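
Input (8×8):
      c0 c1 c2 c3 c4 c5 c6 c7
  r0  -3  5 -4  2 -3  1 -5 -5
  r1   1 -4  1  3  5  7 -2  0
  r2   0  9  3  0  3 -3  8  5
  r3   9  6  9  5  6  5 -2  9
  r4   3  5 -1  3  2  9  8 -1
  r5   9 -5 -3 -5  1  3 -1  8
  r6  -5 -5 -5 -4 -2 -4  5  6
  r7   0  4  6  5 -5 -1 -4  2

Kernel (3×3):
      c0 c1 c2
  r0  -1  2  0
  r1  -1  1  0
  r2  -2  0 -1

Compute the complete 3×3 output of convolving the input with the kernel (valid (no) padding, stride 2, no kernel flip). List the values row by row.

5 1 -7
10 -7 -22
8 17 17

Output[0,0]: The receptive field on the input at this output position is [-3 5 -4 / 1 -4 1 / 0 9 3]. Elementwise product with the kernel and sum: -3·-1 + 5·2 + 1·-1 + -4·1 + 0·-2 + 3·-1.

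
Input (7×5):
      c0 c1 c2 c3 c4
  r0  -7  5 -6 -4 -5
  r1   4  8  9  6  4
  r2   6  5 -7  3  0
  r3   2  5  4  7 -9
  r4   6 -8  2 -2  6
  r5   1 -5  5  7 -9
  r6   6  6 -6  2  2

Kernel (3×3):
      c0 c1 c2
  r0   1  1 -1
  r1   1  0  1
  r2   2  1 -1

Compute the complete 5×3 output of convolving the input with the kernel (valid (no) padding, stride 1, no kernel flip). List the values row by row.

41 17 -3
7 26 28
26 -5 -13
3 -20 54
26 2 -22

Output[0,0]: The receptive field on the input at this output position is [-7 5 -6 / 4 8 9 / 6 5 -7]. Elementwise product with the kernel and sum: -7·1 + 5·1 + -6·-1 + 4·1 + 9·1 + 6·2 + 5·1 + -7·-1.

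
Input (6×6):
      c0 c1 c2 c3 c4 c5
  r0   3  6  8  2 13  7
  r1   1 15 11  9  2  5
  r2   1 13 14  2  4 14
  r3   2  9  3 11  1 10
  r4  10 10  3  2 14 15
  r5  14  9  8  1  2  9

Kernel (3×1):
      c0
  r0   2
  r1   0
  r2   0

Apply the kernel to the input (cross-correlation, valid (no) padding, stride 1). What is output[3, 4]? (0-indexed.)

2

The receptive field on the input at this output position is [1 / 14 / 2]. Elementwise product with the kernel and sum: 1·2.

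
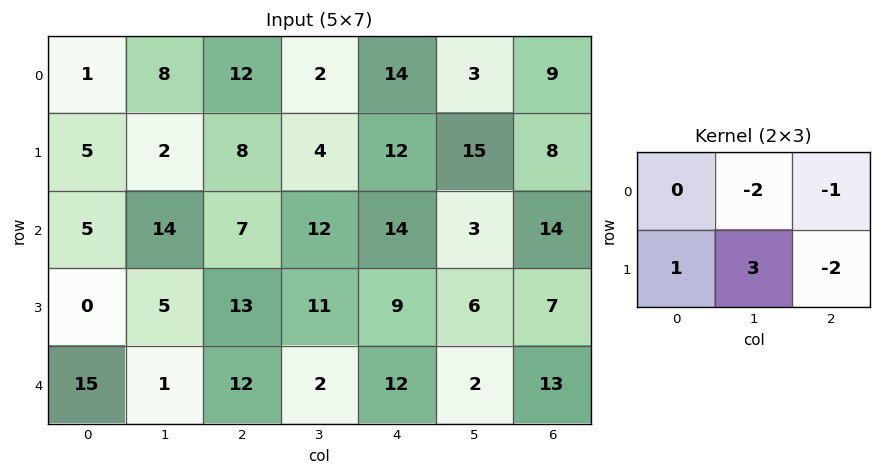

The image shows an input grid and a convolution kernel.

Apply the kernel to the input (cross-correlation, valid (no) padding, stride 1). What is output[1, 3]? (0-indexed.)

The receptive field on the input at this output position is [4 12 15 / 12 14 3]. Elementwise product with the kernel and sum: 12·-2 + 15·-1 + 12·1 + 14·3 + 3·-2.

9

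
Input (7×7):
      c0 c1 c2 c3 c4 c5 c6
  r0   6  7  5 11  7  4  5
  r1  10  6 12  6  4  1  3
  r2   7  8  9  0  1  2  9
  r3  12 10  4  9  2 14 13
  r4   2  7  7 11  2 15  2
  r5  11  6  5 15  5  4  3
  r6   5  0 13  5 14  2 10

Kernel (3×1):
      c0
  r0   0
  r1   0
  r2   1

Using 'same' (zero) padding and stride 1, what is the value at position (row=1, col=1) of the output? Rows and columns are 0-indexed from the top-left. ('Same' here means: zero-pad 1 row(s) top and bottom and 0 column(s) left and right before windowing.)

8

The receptive field on the zero-padded input at this output position is [7 / 6 / 8]. Elementwise product with the kernel and sum: 8·1.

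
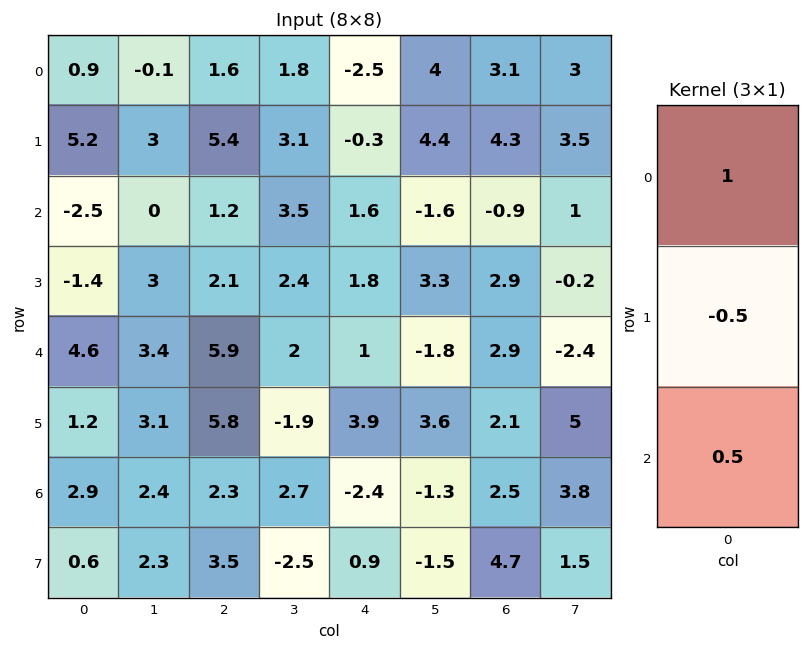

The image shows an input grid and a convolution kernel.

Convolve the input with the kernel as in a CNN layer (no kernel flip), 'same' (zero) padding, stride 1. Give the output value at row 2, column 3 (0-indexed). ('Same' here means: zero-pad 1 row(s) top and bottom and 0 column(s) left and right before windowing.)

2.55

The receptive field on the zero-padded input at this output position is [3.1 / 3.5 / 2.4]. Elementwise product with the kernel and sum: 3.1·1 + 3.5·-0.5 + 2.4·0.5.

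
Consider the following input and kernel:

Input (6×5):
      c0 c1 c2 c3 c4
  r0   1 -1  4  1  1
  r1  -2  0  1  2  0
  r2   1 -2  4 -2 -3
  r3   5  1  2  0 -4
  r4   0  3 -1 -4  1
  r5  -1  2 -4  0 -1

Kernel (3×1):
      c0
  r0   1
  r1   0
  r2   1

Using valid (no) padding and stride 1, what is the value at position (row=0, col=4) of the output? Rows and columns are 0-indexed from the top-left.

-2

The receptive field on the input at this output position is [1 / 0 / -3]. Elementwise product with the kernel and sum: 1·1 + -3·1.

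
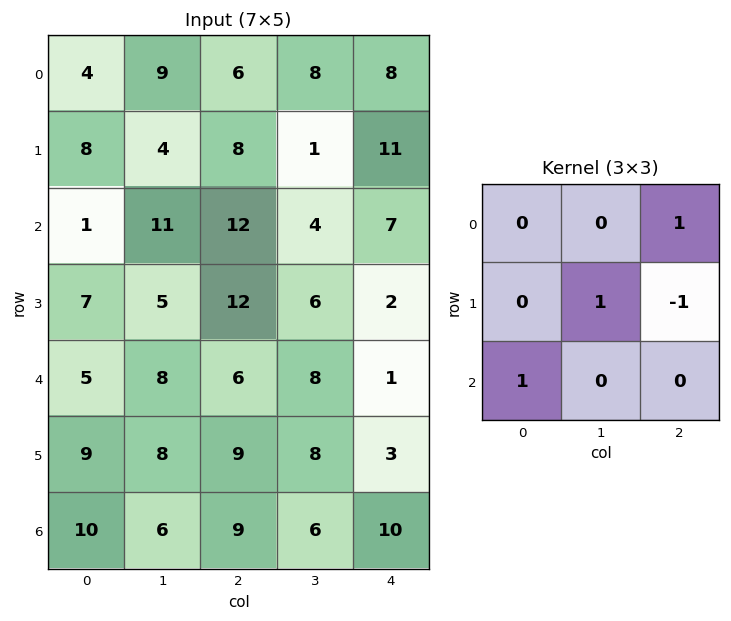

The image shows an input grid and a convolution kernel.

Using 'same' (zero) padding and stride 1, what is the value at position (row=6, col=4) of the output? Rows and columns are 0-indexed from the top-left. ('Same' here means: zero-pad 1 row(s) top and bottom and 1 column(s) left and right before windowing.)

The receptive field on the zero-padded input at this output position is [8 3 0 / 6 10 0 / 0 0 0]. Elementwise product with the kernel and sum: 0·1 + 10·1 + 0·-1 + 0·1.

10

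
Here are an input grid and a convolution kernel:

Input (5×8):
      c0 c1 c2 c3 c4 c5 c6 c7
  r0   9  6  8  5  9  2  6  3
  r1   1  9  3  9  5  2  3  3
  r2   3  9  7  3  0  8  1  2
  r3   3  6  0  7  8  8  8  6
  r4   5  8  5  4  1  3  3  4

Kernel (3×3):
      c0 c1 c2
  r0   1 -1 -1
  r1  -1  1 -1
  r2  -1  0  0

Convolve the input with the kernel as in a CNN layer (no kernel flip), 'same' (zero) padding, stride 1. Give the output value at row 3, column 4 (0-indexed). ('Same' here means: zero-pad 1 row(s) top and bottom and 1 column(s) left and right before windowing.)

-16

The receptive field on the zero-padded input at this output position is [3 0 8 / 7 8 8 / 4 1 3]. Elementwise product with the kernel and sum: 3·1 + 0·-1 + 8·-1 + 7·-1 + 8·1 + 8·-1 + 4·-1.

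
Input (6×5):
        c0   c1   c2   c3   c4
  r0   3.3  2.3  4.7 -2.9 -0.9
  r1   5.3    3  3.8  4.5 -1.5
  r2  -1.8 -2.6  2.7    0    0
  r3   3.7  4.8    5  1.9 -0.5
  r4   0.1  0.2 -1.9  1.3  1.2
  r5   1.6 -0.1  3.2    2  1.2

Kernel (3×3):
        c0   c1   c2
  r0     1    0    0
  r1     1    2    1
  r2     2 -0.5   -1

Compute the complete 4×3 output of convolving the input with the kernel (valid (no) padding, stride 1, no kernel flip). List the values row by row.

Output[0,0]: The receptive field on the input at this output position is [3.3 2.3 4.7 / 5.3 3 3.8 / -1.8 -2.6 2.7]. Elementwise product with the kernel and sum: 3.3·1 + 5.3·1 + 3·2 + 3.8·1 + -1.8·2 + -2.6·-0.5 + 2.7·-1.

13.4 10.85 21.4
1 11 16.05
18.5 14.15 5.35
2.35 -1.3 11.1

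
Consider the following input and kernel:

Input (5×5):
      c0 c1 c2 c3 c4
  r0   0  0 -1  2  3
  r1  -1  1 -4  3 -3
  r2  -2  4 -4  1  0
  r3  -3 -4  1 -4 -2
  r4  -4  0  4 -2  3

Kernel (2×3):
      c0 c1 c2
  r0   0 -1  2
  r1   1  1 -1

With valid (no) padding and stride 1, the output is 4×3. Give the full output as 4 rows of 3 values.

Output[0,0]: The receptive field on the input at this output position is [0 0 -1 / -1 1 -4]. Elementwise product with the kernel and sum: 0·-1 + -1·2 + -1·1 + 1·1 + -4·-1.
Output[0,1]: The receptive field on the input at this output position is [0 -1 2 / 1 -4 3]. Elementwise product with the kernel and sum: -1·-1 + 2·2 + 1·1 + -4·1 + 3·-1.

2 -1 6
-3 9 -12
-20 7 -2
-2 -3 -1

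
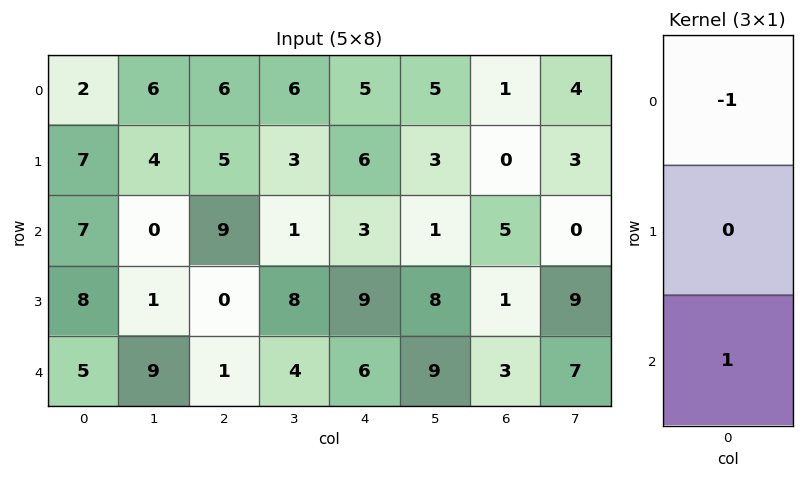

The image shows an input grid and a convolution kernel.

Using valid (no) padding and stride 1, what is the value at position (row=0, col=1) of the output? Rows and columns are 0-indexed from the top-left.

-6

The receptive field on the input at this output position is [6 / 4 / 0]. Elementwise product with the kernel and sum: 6·-1 + 0·1.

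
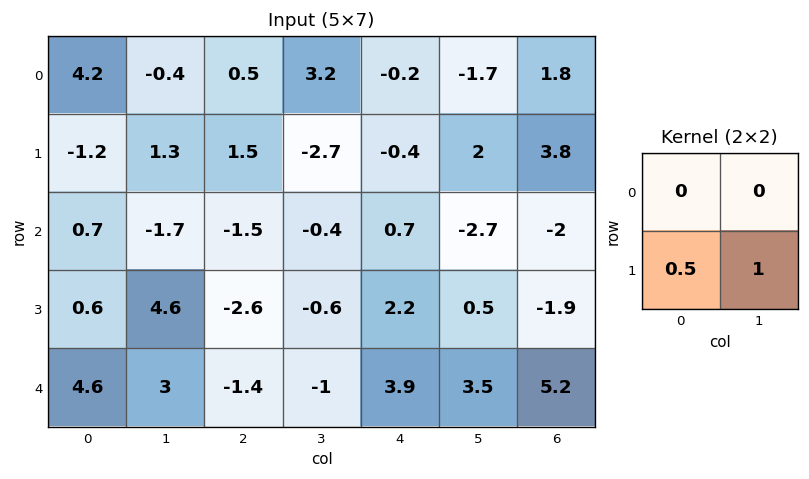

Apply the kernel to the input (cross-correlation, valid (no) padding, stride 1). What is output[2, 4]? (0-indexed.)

The receptive field on the input at this output position is [0.7 -2.7 / 2.2 0.5]. Elementwise product with the kernel and sum: 2.2·0.5 + 0.5·1.

1.6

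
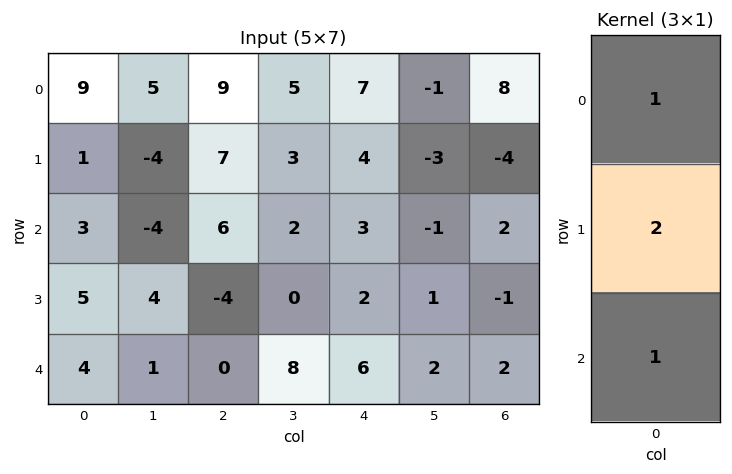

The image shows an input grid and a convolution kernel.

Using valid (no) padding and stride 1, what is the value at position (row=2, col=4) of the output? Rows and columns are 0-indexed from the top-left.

13

The receptive field on the input at this output position is [3 / 2 / 6]. Elementwise product with the kernel and sum: 3·1 + 2·2 + 6·1.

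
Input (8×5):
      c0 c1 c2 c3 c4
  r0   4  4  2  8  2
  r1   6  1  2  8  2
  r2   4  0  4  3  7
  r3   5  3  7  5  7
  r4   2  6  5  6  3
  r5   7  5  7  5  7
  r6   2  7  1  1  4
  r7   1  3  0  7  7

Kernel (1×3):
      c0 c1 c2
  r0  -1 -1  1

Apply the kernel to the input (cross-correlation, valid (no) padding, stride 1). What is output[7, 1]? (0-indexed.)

The receptive field on the input at this output position is [3 0 7]. Elementwise product with the kernel and sum: 3·-1 + 0·-1 + 7·1.

4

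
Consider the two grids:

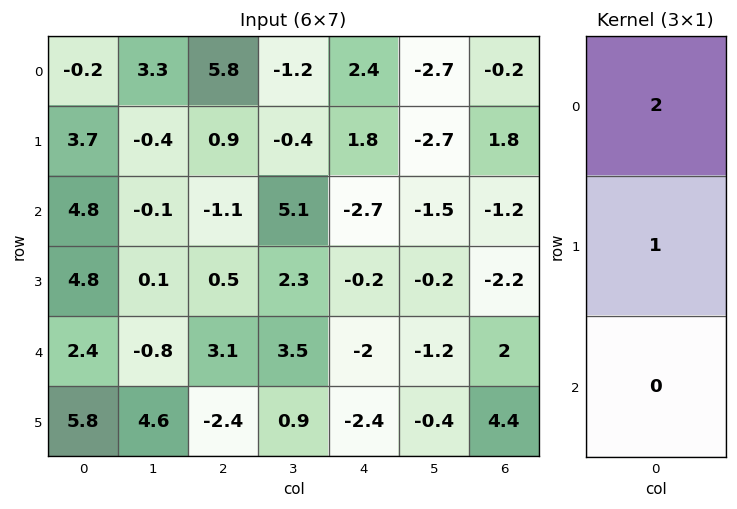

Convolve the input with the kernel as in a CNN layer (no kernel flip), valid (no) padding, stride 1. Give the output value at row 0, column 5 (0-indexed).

The receptive field on the input at this output position is [-2.7 / -2.7 / -1.5]. Elementwise product with the kernel and sum: -2.7·2 + -2.7·1.

-8.1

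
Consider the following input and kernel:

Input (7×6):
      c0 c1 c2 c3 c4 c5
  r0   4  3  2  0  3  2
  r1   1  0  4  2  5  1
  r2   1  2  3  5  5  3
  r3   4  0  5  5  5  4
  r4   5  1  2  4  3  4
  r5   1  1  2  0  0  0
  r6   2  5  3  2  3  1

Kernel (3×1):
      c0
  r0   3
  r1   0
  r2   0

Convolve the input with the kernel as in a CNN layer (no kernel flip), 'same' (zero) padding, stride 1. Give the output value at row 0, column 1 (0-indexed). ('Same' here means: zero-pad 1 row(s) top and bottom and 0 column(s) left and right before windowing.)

0

The receptive field on the zero-padded input at this output position is [0 / 3 / 0]. Elementwise product with the kernel and sum: 0·3.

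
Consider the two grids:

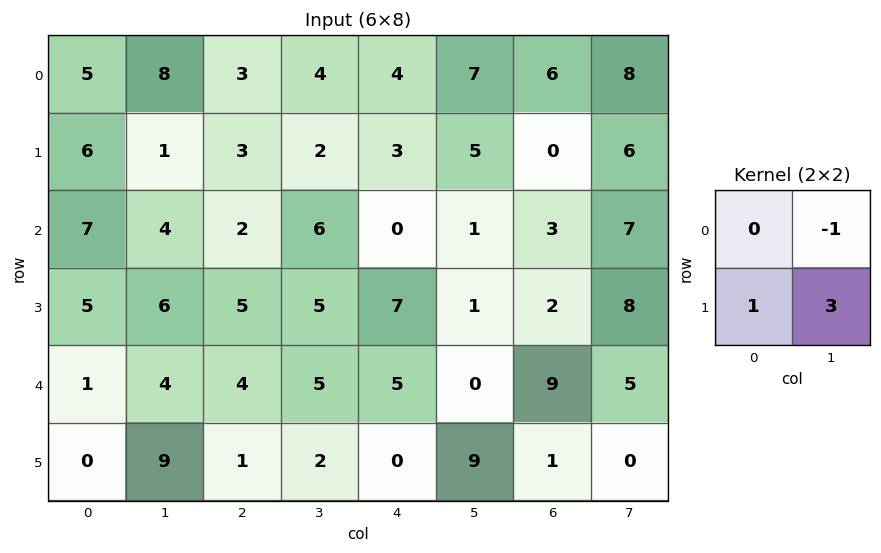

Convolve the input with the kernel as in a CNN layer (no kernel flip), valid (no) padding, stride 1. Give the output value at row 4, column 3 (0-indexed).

-3

The receptive field on the input at this output position is [5 5 / 2 0]. Elementwise product with the kernel and sum: 5·-1 + 2·1 + 0·3.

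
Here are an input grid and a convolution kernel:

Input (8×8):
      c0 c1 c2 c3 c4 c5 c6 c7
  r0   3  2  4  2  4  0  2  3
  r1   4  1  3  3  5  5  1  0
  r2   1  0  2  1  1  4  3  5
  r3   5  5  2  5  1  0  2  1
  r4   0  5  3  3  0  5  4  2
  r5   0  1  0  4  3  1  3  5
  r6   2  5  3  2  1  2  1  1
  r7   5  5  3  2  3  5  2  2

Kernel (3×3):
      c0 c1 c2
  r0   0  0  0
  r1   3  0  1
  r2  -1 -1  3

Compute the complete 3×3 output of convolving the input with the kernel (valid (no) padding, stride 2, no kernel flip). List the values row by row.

20 14 20
21 1 12
2 1 12

Output[0,0]: The receptive field on the input at this output position is [3 2 4 / 4 1 3 / 1 0 2]. Elementwise product with the kernel and sum: 4·3 + 3·1 + 1·-1 + 0·-1 + 2·3.
Output[0,1]: The receptive field on the input at this output position is [4 2 4 / 3 3 5 / 2 1 1]. Elementwise product with the kernel and sum: 3·3 + 5·1 + 2·-1 + 1·-1 + 1·3.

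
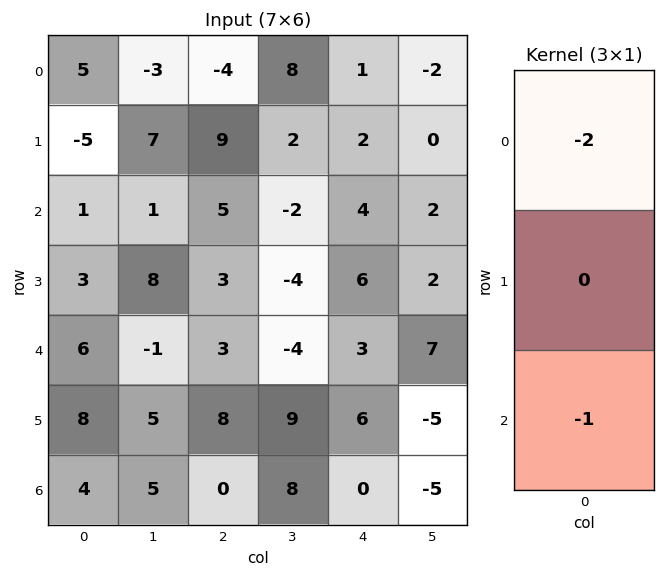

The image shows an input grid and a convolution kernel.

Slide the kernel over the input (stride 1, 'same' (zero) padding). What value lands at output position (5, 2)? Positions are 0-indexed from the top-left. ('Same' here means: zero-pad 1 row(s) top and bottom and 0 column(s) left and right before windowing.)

-6

The receptive field on the zero-padded input at this output position is [3 / 8 / 0]. Elementwise product with the kernel and sum: 3·-2 + 0·-1.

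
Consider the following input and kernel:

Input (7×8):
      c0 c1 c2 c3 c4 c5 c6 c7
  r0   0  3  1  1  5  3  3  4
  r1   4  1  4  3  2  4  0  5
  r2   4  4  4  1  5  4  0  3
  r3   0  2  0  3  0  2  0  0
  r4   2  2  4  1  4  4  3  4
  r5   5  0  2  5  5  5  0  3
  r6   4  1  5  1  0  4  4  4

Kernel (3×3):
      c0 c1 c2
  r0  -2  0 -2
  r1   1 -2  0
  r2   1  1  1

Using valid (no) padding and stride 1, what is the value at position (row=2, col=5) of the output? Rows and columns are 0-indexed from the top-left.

-1

The receptive field on the input at this output position is [4 0 3 / 2 0 0 / 4 3 4]. Elementwise product with the kernel and sum: 4·-2 + 3·-2 + 2·1 + 0·-2 + 4·1 + 3·1 + 4·1.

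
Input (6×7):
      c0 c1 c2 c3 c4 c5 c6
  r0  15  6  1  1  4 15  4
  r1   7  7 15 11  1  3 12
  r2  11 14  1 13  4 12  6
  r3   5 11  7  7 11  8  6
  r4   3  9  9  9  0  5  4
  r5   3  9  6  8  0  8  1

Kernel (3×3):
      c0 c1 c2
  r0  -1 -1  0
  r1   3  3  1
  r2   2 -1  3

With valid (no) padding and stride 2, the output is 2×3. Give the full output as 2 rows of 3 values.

Output[0,0]: The receptive field on the input at this output position is [15 6 1 / 7 7 15 / 11 14 1]. Elementwise product with the kernel and sum: 15·-1 + 6·-1 + 7·3 + 7·3 + 15·1 + 11·2 + 14·-1 + 1·3.

47 78 19
54 48 54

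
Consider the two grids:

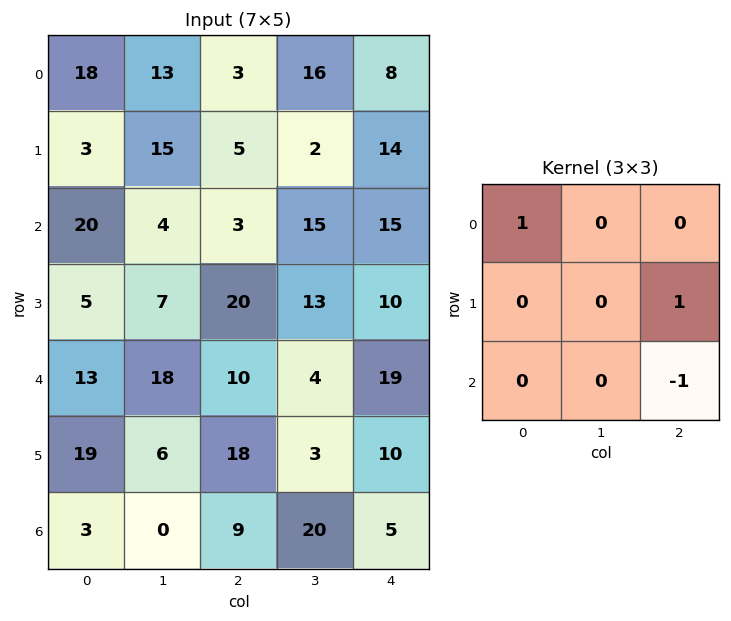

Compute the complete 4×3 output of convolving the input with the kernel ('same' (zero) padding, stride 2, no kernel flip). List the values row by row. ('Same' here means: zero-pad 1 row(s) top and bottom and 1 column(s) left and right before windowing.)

Output[0,0]: The receptive field on the zero-padded input at this output position is [0 0 0 / 0 18 13 / 0 3 15]. Elementwise product with the kernel and sum: 0·1 + 13·1 + 15·-1.

-2 14 0
-3 17 2
12 8 13
0 26 3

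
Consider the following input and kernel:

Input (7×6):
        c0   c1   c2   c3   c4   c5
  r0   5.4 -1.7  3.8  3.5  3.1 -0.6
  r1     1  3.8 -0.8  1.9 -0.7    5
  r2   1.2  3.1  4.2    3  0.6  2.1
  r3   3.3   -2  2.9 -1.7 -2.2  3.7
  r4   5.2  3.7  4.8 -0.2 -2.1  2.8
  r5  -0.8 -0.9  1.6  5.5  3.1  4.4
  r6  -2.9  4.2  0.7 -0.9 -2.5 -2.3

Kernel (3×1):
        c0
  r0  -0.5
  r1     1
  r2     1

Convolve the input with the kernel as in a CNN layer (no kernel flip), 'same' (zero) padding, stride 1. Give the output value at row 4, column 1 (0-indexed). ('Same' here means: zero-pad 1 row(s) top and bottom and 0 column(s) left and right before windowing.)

3.8

The receptive field on the zero-padded input at this output position is [-2 / 3.7 / -0.9]. Elementwise product with the kernel and sum: -2·-0.5 + 3.7·1 + -0.9·1.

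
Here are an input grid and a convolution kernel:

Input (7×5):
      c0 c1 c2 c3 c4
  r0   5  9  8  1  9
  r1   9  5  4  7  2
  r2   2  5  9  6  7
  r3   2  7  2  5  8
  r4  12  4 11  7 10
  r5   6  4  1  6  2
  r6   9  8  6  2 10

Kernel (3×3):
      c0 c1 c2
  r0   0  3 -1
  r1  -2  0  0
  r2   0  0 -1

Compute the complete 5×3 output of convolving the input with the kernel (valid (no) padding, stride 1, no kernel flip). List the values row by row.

Output[0,0]: The receptive field on the input at this output position is [5 9 8 / 9 5 4 / 2 5 9]. Elementwise product with the kernel and sum: 9·3 + 8·-1 + 9·-2 + 9·-1.

-8 7 -21
5 -10 -7
-9 0 -3
-6 -13 -17
-17 16 -1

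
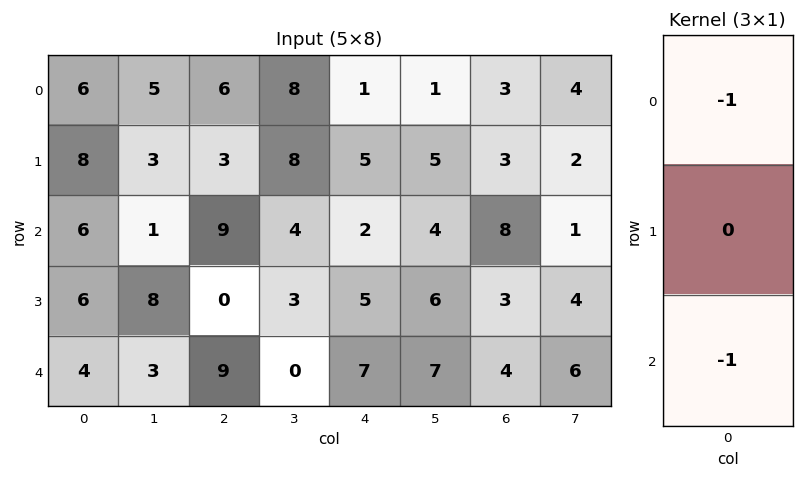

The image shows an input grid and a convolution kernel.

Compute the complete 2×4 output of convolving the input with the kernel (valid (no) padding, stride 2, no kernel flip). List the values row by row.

-12 -15 -3 -11
-10 -18 -9 -12

Output[0,0]: The receptive field on the input at this output position is [6 / 8 / 6]. Elementwise product with the kernel and sum: 6·-1 + 6·-1.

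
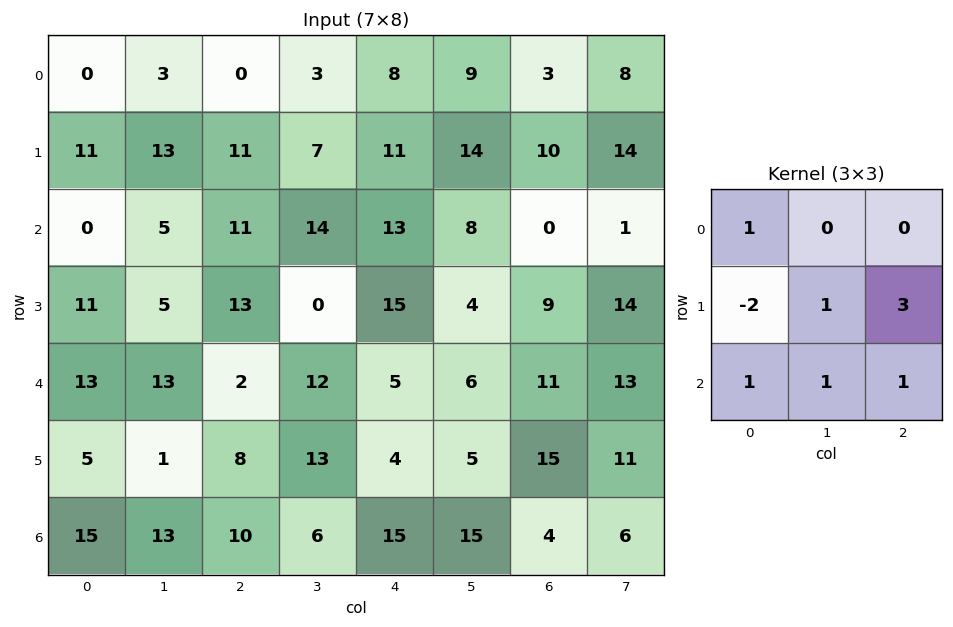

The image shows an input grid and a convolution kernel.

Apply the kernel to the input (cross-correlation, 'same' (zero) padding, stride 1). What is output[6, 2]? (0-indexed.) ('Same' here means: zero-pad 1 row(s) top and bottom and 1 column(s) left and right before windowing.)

3

The receptive field on the zero-padded input at this output position is [1 8 13 / 13 10 6 / 0 0 0]. Elementwise product with the kernel and sum: 1·1 + 13·-2 + 10·1 + 6·3 + 0·1 + 0·1 + 0·1.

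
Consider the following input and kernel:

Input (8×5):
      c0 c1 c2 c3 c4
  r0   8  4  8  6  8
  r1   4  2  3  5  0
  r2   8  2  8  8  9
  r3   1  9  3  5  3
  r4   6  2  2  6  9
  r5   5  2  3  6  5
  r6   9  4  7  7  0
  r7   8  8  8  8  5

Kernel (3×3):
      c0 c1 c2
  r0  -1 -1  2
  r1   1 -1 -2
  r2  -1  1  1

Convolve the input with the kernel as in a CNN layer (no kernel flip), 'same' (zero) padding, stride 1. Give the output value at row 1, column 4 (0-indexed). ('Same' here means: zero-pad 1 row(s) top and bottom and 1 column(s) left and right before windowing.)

The receptive field on the zero-padded input at this output position is [6 8 0 / 5 0 0 / 8 9 0]. Elementwise product with the kernel and sum: 6·-1 + 8·-1 + 0·2 + 5·1 + 0·-1 + 0·-2 + 8·-1 + 9·1 + 0·1.

-8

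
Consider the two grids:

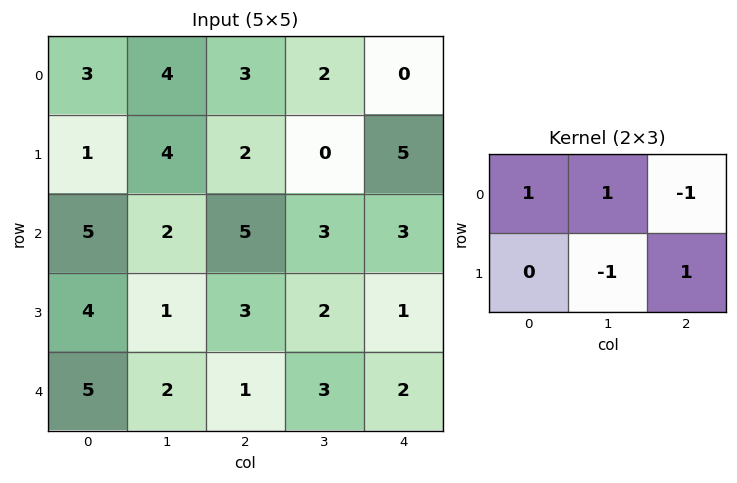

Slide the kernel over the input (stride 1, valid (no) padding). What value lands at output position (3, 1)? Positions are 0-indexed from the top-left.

The receptive field on the input at this output position is [1 3 2 / 2 1 3]. Elementwise product with the kernel and sum: 1·1 + 3·1 + 2·-1 + 1·-1 + 3·1.

4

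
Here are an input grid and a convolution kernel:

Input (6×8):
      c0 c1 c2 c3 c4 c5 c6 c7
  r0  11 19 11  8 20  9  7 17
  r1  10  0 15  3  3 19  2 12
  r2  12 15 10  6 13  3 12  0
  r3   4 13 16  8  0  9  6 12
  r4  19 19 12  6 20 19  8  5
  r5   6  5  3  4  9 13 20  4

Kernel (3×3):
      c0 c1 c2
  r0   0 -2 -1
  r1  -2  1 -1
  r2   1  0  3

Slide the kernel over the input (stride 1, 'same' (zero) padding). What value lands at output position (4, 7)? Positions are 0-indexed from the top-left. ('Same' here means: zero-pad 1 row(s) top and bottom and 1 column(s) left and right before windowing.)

-15

The receptive field on the zero-padded input at this output position is [6 12 0 / 8 5 0 / 20 4 0]. Elementwise product with the kernel and sum: 12·-2 + 0·-1 + 8·-2 + 5·1 + 0·-1 + 20·1 + 0·3.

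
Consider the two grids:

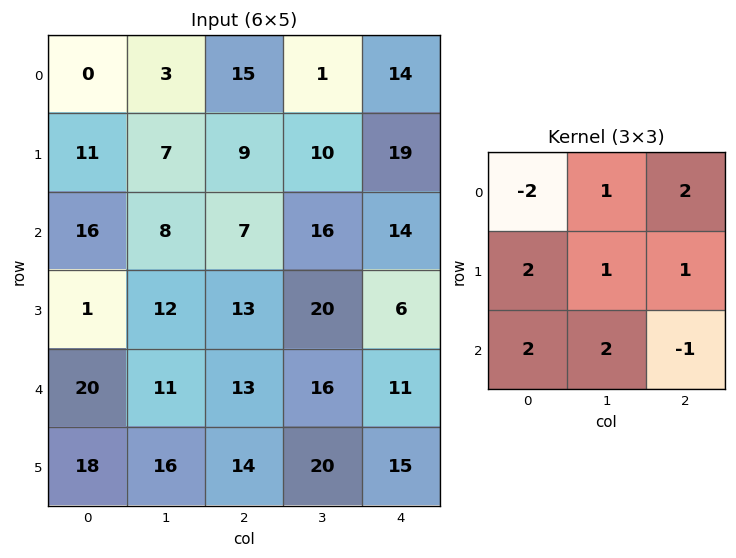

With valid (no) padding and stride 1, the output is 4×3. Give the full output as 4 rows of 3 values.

Output[0,0]: The receptive field on the input at this output position is [0 3 15 / 11 7 9 / 16 8 7]. Elementwise product with the kernel and sum: 0·-2 + 3·1 + 15·2 + 11·2 + 7·1 + 9·1 + 16·2 + 8·2 + 7·-1.
Output[0,1]: The receptive field on the input at this output position is [3 15 1 / 7 9 10 / 8 7 16]. Elementwise product with the kernel and sum: 3·-2 + 15·1 + 1·2 + 7·2 + 9·1 + 10·1 + 8·2 + 7·2 + 16·-1.

112 58 78
63 84 134
66 112 129
154 120 112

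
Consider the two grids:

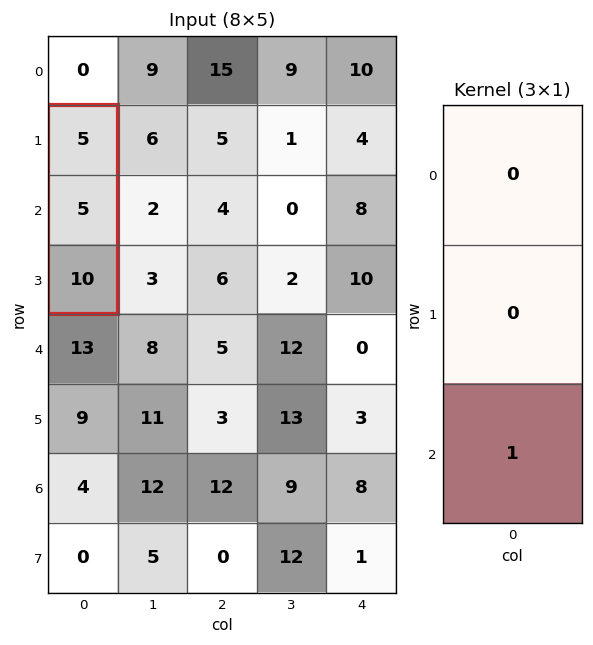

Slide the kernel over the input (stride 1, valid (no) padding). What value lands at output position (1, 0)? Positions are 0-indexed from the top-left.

The receptive field on the input at this output position is [5 / 5 / 10]. Elementwise product with the kernel and sum: 10·1.

10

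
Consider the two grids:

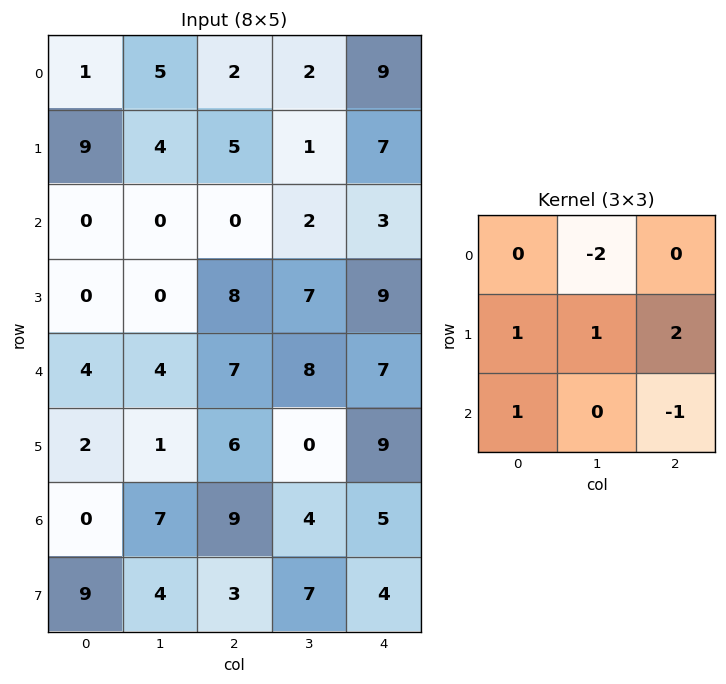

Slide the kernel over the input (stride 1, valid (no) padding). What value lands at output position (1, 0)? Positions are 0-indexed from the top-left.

The receptive field on the input at this output position is [9 4 5 / 0 0 0 / 0 0 8]. Elementwise product with the kernel and sum: 4·-2 + 0·1 + 0·1 + 0·2 + 0·1 + 8·-1.

-16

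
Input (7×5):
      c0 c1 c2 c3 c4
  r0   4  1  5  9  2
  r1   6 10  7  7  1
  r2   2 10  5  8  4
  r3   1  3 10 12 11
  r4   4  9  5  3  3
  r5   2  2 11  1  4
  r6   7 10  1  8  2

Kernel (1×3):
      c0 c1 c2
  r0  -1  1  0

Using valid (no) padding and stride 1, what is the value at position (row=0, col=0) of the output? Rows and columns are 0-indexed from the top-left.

-3

The receptive field on the input at this output position is [4 1 5]. Elementwise product with the kernel and sum: 4·-1 + 1·1.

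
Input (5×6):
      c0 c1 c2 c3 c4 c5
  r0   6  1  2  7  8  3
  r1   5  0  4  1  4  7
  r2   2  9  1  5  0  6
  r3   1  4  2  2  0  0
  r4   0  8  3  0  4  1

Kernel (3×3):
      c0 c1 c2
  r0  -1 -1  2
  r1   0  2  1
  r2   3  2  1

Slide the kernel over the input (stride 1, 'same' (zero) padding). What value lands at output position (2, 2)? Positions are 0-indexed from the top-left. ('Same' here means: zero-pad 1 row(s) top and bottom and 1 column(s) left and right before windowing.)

The receptive field on the zero-padded input at this output position is [0 4 1 / 9 1 5 / 4 2 2]. Elementwise product with the kernel and sum: 0·-1 + 4·-1 + 1·2 + 1·2 + 5·1 + 4·3 + 2·2 + 2·1.

23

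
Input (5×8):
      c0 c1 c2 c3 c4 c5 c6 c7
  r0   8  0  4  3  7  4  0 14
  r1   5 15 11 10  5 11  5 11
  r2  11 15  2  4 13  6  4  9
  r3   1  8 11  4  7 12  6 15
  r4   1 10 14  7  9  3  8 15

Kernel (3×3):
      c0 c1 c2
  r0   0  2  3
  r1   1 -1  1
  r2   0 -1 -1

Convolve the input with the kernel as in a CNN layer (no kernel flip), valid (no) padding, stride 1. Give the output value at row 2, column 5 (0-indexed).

33

The receptive field on the input at this output position is [6 4 9 / 12 6 15 / 3 8 15]. Elementwise product with the kernel and sum: 4·2 + 9·3 + 12·1 + 6·-1 + 15·1 + 8·-1 + 15·-1.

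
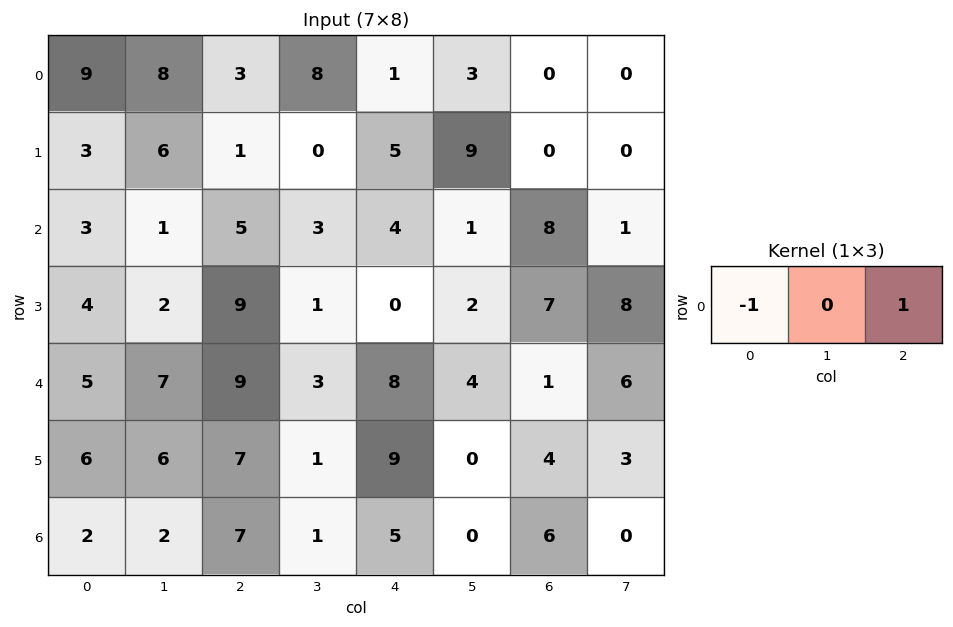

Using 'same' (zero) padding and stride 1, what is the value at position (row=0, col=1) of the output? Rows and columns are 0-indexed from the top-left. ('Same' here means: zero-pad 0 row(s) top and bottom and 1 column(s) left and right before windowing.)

The receptive field on the zero-padded input at this output position is [9 8 3]. Elementwise product with the kernel and sum: 9·-1 + 3·1.

-6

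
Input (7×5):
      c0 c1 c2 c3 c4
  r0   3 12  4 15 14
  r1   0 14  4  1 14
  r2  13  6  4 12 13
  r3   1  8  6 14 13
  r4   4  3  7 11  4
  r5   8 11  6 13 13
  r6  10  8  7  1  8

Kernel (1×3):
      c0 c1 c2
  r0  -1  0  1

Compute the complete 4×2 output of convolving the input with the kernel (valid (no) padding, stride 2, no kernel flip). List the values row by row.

Output[0,0]: The receptive field on the input at this output position is [3 12 4]. Elementwise product with the kernel and sum: 3·-1 + 4·1.

1 10
-9 9
3 -3
-3 1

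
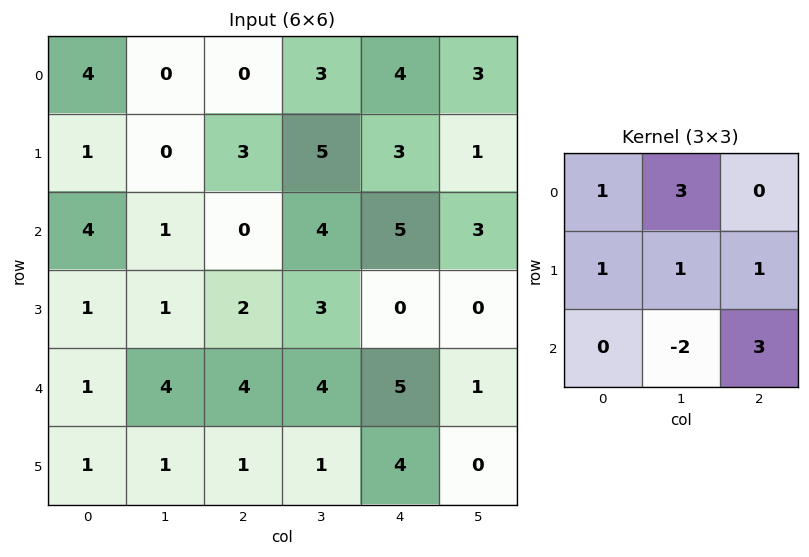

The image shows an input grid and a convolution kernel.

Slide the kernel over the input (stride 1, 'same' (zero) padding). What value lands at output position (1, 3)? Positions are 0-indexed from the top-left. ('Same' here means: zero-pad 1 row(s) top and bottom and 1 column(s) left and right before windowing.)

The receptive field on the zero-padded input at this output position is [0 3 4 / 3 5 3 / 0 4 5]. Elementwise product with the kernel and sum: 0·1 + 3·3 + 3·1 + 5·1 + 3·1 + 4·-2 + 5·3.

27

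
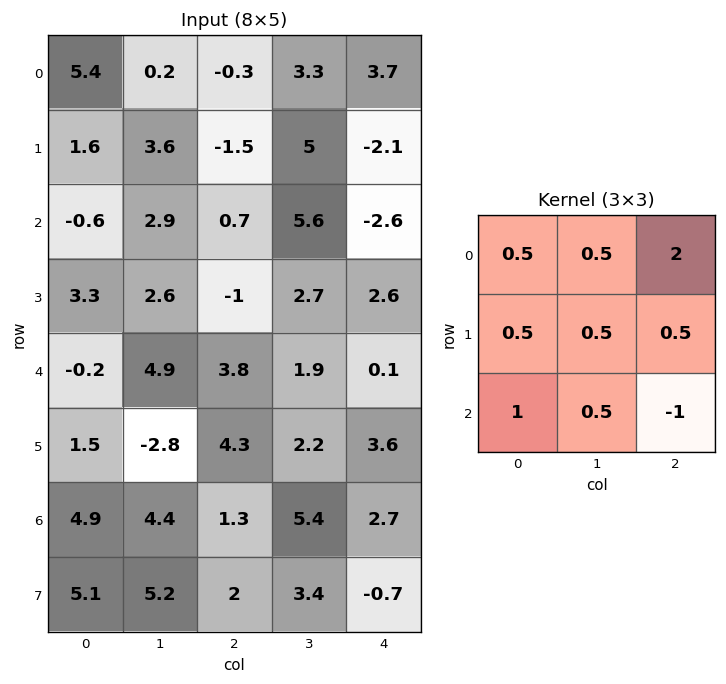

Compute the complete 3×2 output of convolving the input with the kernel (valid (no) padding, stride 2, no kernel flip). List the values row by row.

4.2 15.7
3.45 4.75
17.25 9.4

Output[0,0]: The receptive field on the input at this output position is [5.4 0.2 -0.3 / 1.6 3.6 -1.5 / -0.6 2.9 0.7]. Elementwise product with the kernel and sum: 5.4·0.5 + 0.2·0.5 + -0.3·2 + 1.6·0.5 + 3.6·0.5 + -1.5·0.5 + -0.6·1 + 2.9·0.5 + 0.7·-1.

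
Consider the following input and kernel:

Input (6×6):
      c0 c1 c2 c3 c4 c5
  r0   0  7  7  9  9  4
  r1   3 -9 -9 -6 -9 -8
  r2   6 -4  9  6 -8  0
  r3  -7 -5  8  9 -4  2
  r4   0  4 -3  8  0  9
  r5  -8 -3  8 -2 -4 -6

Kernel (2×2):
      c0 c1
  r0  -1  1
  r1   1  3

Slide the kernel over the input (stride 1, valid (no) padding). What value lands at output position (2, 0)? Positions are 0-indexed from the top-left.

The receptive field on the input at this output position is [6 -4 / -7 -5]. Elementwise product with the kernel and sum: 6·-1 + -4·1 + -7·1 + -5·3.

-32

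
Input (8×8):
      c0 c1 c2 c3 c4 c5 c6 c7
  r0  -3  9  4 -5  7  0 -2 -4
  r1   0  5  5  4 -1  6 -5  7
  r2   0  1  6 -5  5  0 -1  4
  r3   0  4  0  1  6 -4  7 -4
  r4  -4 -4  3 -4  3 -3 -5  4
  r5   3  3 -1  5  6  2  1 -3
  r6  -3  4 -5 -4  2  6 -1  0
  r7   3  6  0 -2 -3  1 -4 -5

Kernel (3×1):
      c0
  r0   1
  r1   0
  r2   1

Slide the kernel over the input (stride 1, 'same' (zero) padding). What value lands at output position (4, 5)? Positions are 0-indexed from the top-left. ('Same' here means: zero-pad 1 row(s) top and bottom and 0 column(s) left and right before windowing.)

-2

The receptive field on the zero-padded input at this output position is [-4 / -3 / 2]. Elementwise product with the kernel and sum: -4·1 + 2·1.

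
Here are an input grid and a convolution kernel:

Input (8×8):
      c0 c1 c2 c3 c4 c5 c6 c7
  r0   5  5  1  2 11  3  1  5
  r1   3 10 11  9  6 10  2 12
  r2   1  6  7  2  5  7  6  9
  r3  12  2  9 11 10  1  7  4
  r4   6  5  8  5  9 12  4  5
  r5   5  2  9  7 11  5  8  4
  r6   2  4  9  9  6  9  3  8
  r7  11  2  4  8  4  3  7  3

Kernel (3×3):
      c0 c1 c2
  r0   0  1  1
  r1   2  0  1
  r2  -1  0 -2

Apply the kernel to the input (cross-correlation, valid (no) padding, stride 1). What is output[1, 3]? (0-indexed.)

The receptive field on the input at this output position is [9 6 10 / 2 5 7 / 11 10 1]. Elementwise product with the kernel and sum: 6·1 + 10·1 + 2·2 + 7·1 + 11·-1 + 1·-2.

14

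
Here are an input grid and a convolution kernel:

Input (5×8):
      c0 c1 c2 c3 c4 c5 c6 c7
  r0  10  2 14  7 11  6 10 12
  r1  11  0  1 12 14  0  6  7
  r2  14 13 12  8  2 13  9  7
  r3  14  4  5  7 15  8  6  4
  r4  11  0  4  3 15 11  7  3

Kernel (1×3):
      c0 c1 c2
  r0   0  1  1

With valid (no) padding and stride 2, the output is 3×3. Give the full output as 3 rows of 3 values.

16 18 16
25 10 22
4 18 18

Output[0,0]: The receptive field on the input at this output position is [10 2 14]. Elementwise product with the kernel and sum: 2·1 + 14·1.
Output[0,1]: The receptive field on the input at this output position is [14 7 11]. Elementwise product with the kernel and sum: 7·1 + 11·1.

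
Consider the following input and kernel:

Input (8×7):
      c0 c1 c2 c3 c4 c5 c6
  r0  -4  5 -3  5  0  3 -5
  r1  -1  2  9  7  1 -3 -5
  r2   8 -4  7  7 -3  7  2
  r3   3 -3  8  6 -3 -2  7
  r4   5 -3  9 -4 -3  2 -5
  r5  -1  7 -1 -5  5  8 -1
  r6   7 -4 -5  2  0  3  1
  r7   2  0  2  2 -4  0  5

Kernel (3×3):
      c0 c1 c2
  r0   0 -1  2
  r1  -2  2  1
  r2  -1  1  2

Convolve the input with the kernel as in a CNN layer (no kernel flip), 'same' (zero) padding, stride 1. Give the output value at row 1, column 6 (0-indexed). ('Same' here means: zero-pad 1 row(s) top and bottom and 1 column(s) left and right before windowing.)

-4

The receptive field on the zero-padded input at this output position is [3 -5 0 / -3 -5 0 / 7 2 0]. Elementwise product with the kernel and sum: -5·-1 + 0·2 + -3·-2 + -5·2 + 0·1 + 7·-1 + 2·1 + 0·2.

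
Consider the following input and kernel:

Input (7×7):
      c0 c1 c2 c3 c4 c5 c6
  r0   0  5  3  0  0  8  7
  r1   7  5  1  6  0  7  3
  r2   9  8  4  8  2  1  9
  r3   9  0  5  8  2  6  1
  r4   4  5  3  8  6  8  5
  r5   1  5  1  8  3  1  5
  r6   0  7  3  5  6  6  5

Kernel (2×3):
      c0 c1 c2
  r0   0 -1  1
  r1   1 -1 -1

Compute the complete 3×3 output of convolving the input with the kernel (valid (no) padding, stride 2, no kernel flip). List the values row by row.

Output[0,0]: The receptive field on the input at this output position is [0 5 3 / 7 5 1]. Elementwise product with the kernel and sum: 5·-1 + 3·1 + 7·1 + 5·-1 + 1·-1.

-1 -5 -11
0 -11 3
-7 -12 -6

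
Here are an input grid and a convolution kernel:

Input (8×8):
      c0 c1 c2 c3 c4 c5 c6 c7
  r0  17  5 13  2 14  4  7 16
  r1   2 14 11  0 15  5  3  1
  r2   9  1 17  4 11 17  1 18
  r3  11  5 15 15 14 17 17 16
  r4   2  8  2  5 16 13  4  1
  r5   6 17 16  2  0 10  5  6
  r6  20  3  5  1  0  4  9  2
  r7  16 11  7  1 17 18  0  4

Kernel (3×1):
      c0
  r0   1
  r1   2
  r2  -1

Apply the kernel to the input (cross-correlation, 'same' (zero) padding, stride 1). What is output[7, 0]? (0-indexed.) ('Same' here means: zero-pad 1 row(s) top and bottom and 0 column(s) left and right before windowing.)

The receptive field on the zero-padded input at this output position is [20 / 16 / 0]. Elementwise product with the kernel and sum: 20·1 + 16·2 + 0·-1.

52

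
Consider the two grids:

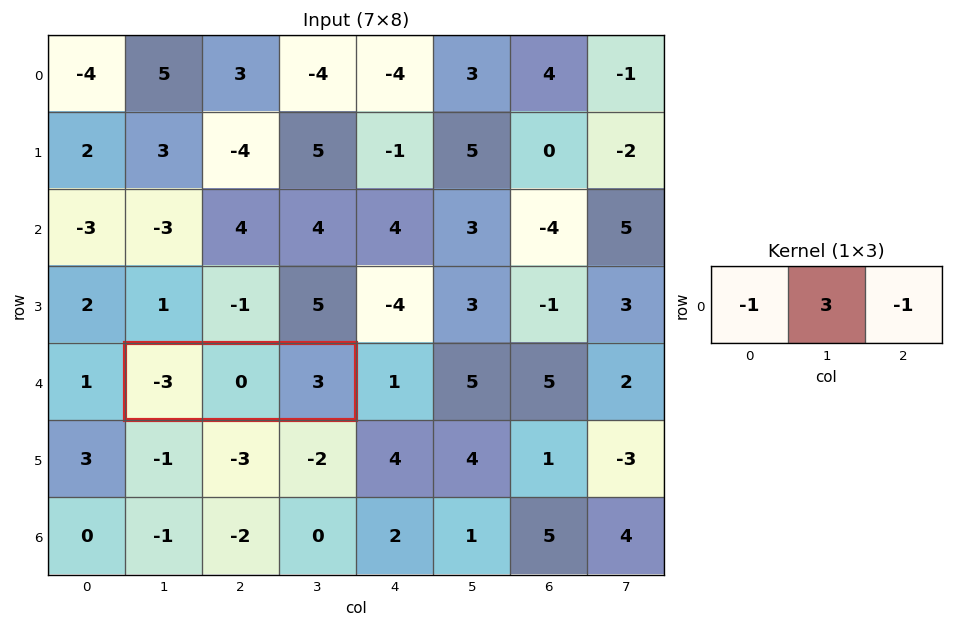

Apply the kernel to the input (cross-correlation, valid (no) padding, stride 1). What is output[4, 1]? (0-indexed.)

The receptive field on the input at this output position is [-3 0 3]. Elementwise product with the kernel and sum: -3·-1 + 0·3 + 3·-1.

0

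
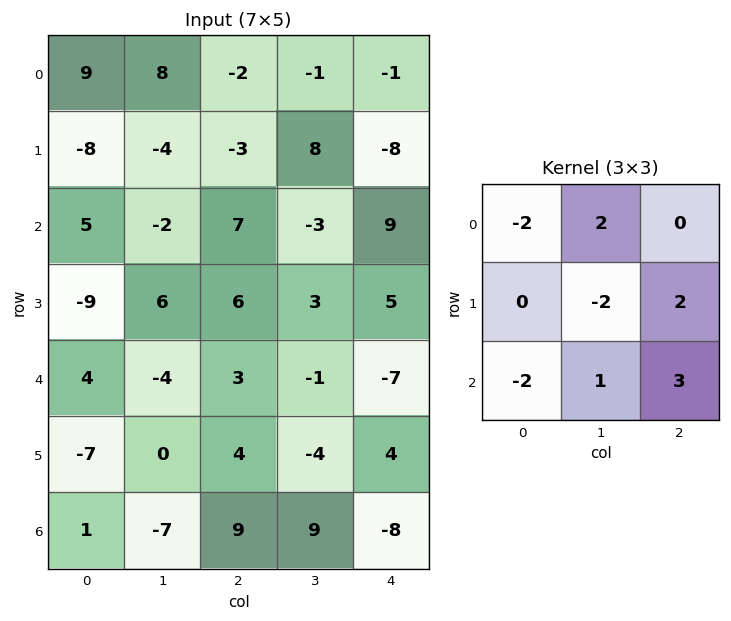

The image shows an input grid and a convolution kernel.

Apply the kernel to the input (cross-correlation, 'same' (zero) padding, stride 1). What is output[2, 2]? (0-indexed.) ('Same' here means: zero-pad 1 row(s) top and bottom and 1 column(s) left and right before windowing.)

The receptive field on the zero-padded input at this output position is [-4 -3 8 / -2 7 -3 / 6 6 3]. Elementwise product with the kernel and sum: -4·-2 + -3·2 + 7·-2 + -3·2 + 6·-2 + 6·1 + 3·3.

-15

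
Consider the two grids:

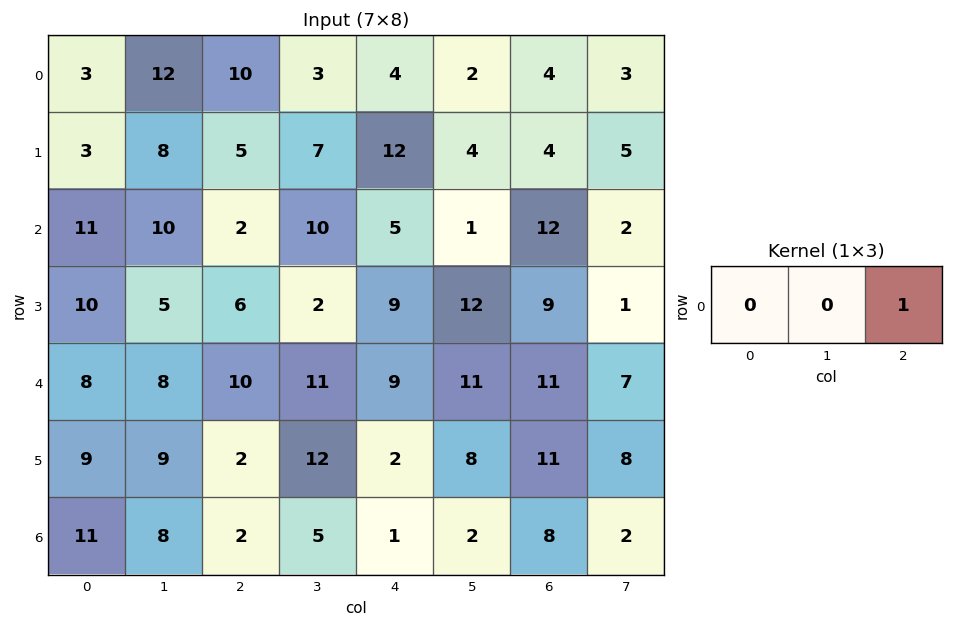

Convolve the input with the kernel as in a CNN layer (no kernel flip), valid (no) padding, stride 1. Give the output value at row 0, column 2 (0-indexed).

The receptive field on the input at this output position is [10 3 4]. Elementwise product with the kernel and sum: 4·1.

4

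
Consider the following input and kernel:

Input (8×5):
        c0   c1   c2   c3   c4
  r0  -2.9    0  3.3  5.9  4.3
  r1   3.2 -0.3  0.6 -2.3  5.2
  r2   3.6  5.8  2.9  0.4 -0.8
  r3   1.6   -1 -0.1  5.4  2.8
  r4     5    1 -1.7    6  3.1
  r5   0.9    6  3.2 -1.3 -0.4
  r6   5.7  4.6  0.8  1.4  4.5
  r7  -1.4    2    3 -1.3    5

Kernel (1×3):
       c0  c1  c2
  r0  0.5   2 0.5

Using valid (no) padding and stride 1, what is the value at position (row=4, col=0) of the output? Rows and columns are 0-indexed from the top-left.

The receptive field on the input at this output position is [5 1 -1.7]. Elementwise product with the kernel and sum: 5·0.5 + 1·2 + -1.7·0.5.

3.65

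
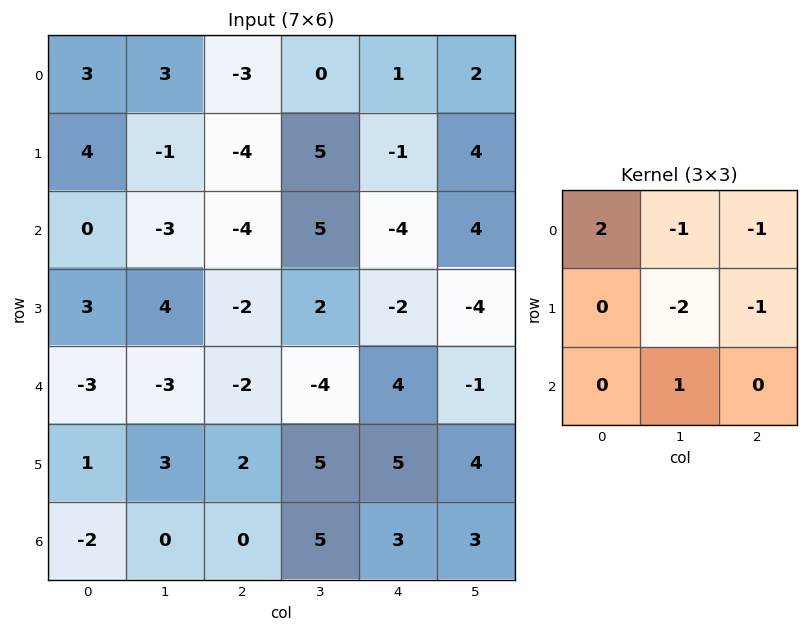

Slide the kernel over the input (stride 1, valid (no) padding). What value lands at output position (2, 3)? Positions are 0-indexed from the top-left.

22

The receptive field on the input at this output position is [5 -4 4 / 2 -2 -4 / -4 4 -1]. Elementwise product with the kernel and sum: 5·2 + -4·-1 + 4·-1 + -2·-2 + -4·-1 + 4·1.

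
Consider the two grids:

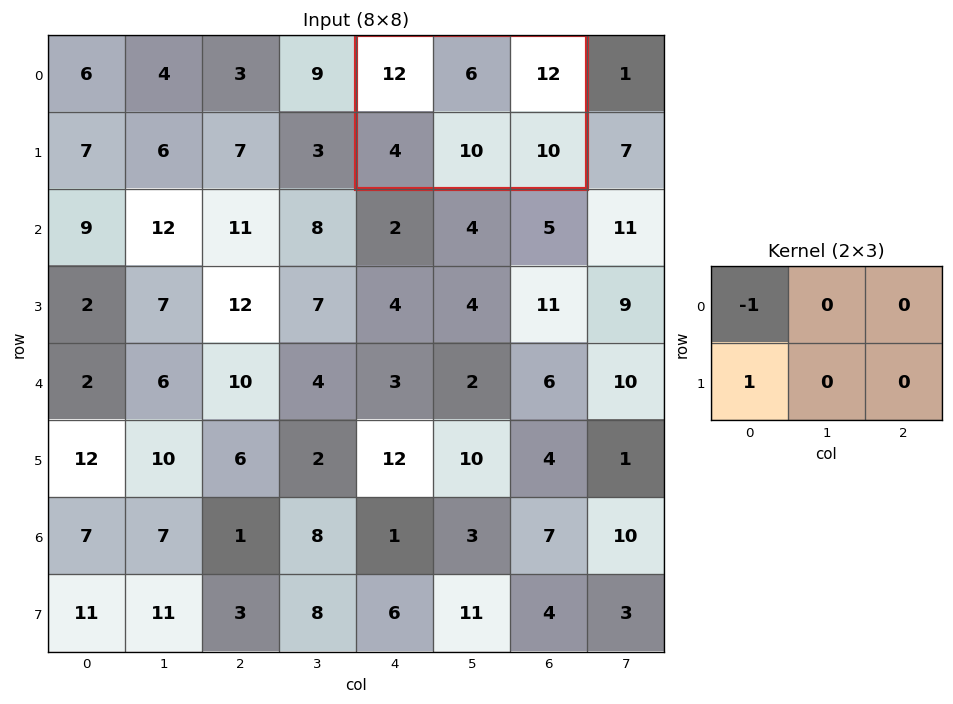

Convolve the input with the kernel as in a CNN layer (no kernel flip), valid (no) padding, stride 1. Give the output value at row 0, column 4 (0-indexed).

-8

The receptive field on the input at this output position is [12 6 12 / 4 10 10]. Elementwise product with the kernel and sum: 12·-1 + 4·1.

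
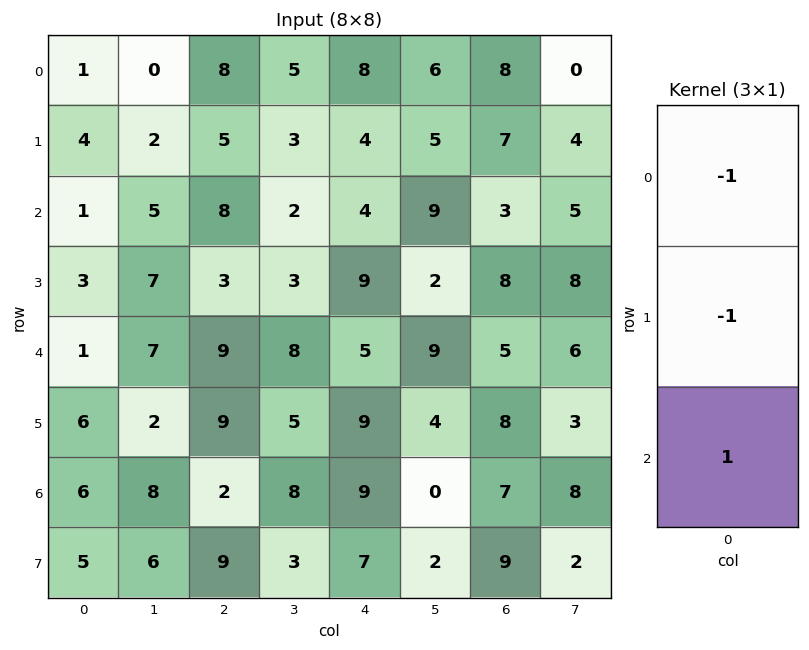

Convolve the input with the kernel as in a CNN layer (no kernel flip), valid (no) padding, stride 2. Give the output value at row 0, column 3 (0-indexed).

-12

The receptive field on the input at this output position is [8 / 7 / 3]. Elementwise product with the kernel and sum: 8·-1 + 7·-1 + 3·1.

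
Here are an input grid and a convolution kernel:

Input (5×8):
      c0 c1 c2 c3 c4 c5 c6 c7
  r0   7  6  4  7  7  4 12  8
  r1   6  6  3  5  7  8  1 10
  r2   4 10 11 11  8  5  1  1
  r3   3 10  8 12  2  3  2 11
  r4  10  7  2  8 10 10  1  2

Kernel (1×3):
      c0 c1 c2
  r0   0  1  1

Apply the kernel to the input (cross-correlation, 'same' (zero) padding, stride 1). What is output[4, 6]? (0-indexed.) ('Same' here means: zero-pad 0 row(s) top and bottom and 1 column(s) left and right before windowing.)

The receptive field on the zero-padded input at this output position is [10 1 2]. Elementwise product with the kernel and sum: 1·1 + 2·1.

3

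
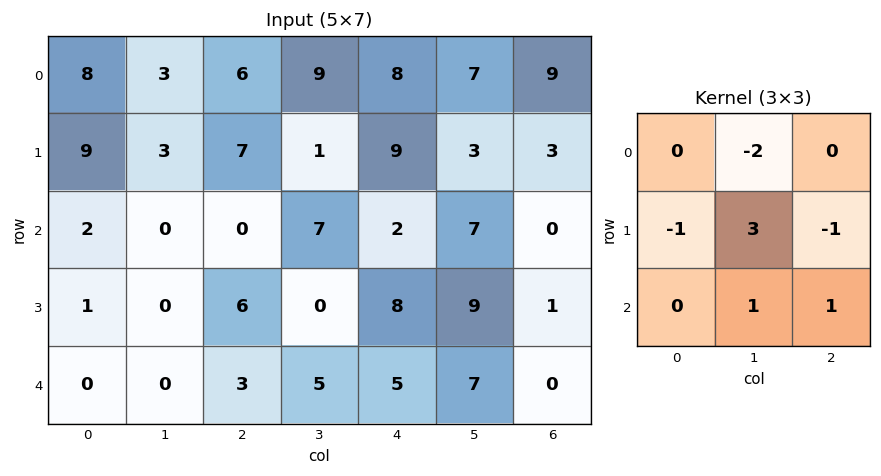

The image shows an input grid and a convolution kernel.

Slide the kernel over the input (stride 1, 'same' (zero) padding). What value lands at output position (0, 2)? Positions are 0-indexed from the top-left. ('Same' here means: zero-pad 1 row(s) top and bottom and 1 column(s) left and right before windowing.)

14

The receptive field on the zero-padded input at this output position is [0 0 0 / 3 6 9 / 3 7 1]. Elementwise product with the kernel and sum: 0·-2 + 3·-1 + 6·3 + 9·-1 + 7·1 + 1·1.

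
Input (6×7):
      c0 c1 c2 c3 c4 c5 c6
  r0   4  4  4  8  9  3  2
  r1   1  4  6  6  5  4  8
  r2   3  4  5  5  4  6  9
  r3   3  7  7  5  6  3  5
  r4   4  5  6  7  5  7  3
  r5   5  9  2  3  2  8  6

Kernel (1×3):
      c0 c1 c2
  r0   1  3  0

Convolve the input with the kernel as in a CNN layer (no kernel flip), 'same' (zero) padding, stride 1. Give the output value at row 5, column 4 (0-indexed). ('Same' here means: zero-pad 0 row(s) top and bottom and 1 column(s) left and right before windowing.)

9

The receptive field on the zero-padded input at this output position is [3 2 8]. Elementwise product with the kernel and sum: 3·1 + 2·3.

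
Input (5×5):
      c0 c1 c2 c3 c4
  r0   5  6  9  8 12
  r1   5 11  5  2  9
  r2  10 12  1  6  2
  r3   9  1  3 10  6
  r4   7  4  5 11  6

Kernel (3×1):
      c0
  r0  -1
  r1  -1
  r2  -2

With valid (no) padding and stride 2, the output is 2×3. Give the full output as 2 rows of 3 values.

-30 -16 -25
-33 -14 -20

Output[0,0]: The receptive field on the input at this output position is [5 / 5 / 10]. Elementwise product with the kernel and sum: 5·-1 + 5·-1 + 10·-2.
Output[0,1]: The receptive field on the input at this output position is [9 / 5 / 1]. Elementwise product with the kernel and sum: 9·-1 + 5·-1 + 1·-2.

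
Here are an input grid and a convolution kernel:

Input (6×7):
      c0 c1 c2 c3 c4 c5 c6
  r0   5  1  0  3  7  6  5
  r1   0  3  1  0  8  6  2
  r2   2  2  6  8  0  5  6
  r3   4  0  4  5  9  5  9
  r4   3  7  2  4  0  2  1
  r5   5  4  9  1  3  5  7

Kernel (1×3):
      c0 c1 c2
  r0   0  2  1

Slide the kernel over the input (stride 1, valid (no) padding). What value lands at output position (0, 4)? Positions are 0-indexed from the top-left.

The receptive field on the input at this output position is [7 6 5]. Elementwise product with the kernel and sum: 6·2 + 5·1.

17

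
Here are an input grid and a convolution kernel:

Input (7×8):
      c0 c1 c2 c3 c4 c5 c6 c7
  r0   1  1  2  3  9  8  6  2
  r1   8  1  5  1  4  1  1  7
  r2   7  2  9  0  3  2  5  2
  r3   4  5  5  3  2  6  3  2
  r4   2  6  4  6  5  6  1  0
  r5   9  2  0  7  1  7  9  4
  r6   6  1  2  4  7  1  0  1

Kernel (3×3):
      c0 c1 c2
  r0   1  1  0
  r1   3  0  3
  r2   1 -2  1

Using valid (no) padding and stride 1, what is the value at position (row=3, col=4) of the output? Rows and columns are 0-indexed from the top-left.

The receptive field on the input at this output position is [2 6 3 / 5 6 1 / 1 7 9]. Elementwise product with the kernel and sum: 2·1 + 6·1 + 5·3 + 1·3 + 1·1 + 7·-2 + 9·1.

22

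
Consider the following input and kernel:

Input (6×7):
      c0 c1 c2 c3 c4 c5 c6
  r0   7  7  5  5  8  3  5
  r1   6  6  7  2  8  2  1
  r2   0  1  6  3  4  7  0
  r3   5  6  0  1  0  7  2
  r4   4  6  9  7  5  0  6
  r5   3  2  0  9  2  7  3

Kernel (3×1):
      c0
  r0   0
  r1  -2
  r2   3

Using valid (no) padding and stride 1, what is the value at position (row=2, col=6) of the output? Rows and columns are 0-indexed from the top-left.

14

The receptive field on the input at this output position is [0 / 2 / 6]. Elementwise product with the kernel and sum: 2·-2 + 6·3.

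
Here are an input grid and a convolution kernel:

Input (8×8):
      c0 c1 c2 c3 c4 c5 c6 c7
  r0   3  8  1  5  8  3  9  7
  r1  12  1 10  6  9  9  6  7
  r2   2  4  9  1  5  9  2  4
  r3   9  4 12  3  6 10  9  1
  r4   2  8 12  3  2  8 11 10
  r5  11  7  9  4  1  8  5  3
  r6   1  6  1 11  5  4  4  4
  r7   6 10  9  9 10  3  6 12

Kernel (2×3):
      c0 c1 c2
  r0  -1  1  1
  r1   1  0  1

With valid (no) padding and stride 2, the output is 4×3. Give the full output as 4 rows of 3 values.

28 31 19
32 15 21
38 3 23
21 34 19

Output[0,0]: The receptive field on the input at this output position is [3 8 1 / 12 1 10]. Elementwise product with the kernel and sum: 3·-1 + 8·1 + 1·1 + 12·1 + 10·1.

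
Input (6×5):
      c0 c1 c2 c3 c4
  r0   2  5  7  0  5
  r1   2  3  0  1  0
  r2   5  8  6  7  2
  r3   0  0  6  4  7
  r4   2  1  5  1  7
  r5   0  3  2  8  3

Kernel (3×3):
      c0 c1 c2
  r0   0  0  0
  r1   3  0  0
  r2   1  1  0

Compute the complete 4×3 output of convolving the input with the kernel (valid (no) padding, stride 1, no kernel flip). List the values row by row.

Output[0,0]: The receptive field on the input at this output position is [2 5 7 / 2 3 0 / 5 8 6]. Elementwise product with the kernel and sum: 2·3 + 5·1 + 8·1.
Output[0,1]: The receptive field on the input at this output position is [5 7 0 / 3 0 1 / 8 6 7]. Elementwise product with the kernel and sum: 3·3 + 8·1 + 6·1.

19 23 13
15 30 28
3 6 24
9 8 25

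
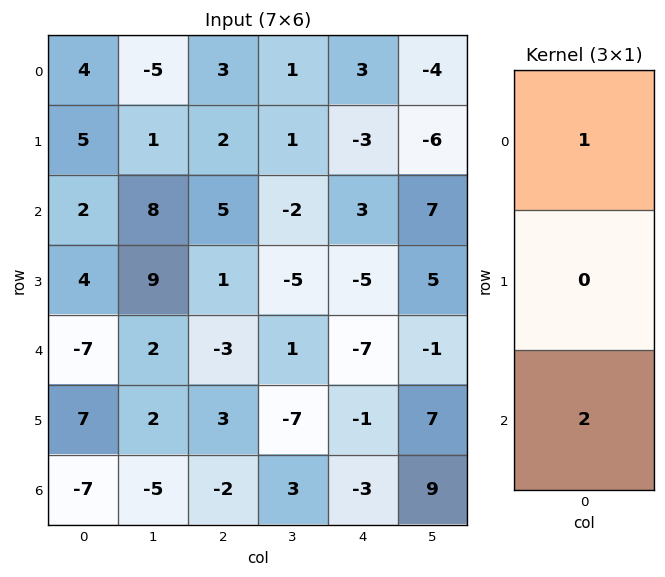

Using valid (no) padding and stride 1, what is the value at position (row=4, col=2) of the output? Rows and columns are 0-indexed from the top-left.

-7

The receptive field on the input at this output position is [-3 / 3 / -2]. Elementwise product with the kernel and sum: -3·1 + -2·2.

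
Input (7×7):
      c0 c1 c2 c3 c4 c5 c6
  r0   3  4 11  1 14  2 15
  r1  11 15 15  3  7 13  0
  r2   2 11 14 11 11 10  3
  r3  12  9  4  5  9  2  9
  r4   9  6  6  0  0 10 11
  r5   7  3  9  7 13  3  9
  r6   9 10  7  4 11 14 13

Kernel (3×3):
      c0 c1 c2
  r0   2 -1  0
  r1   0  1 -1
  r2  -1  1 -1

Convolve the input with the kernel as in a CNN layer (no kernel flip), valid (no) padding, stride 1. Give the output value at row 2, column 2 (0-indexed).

The receptive field on the input at this output position is [14 11 11 / 4 5 9 / 6 0 0]. Elementwise product with the kernel and sum: 14·2 + 11·-1 + 5·1 + 9·-1 + 6·-1 + 0·1 + 0·-1.

7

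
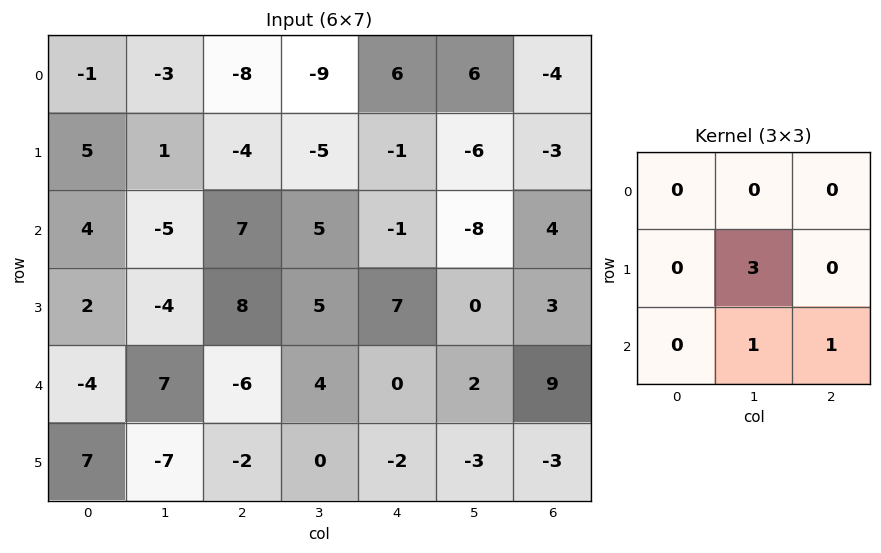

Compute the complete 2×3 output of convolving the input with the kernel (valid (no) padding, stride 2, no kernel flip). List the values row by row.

Output[0,0]: The receptive field on the input at this output position is [-1 -3 -8 / 5 1 -4 / 4 -5 7]. Elementwise product with the kernel and sum: 1·3 + -5·1 + 7·1.
Output[0,1]: The receptive field on the input at this output position is [-8 -9 6 / -4 -5 -1 / 7 5 -1]. Elementwise product with the kernel and sum: -5·3 + 5·1 + -1·1.

5 -11 -22
-11 19 11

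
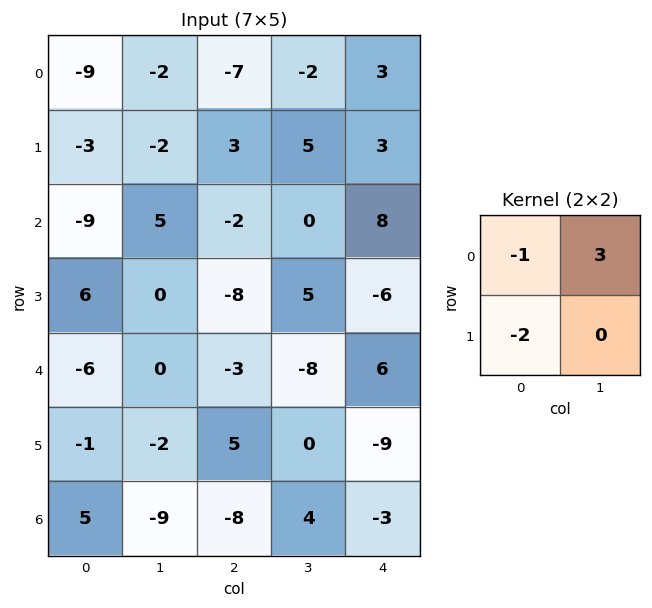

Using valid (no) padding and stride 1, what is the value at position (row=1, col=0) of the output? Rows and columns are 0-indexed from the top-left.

The receptive field on the input at this output position is [-3 -2 / -9 5]. Elementwise product with the kernel and sum: -3·-1 + -2·3 + -9·-2.

15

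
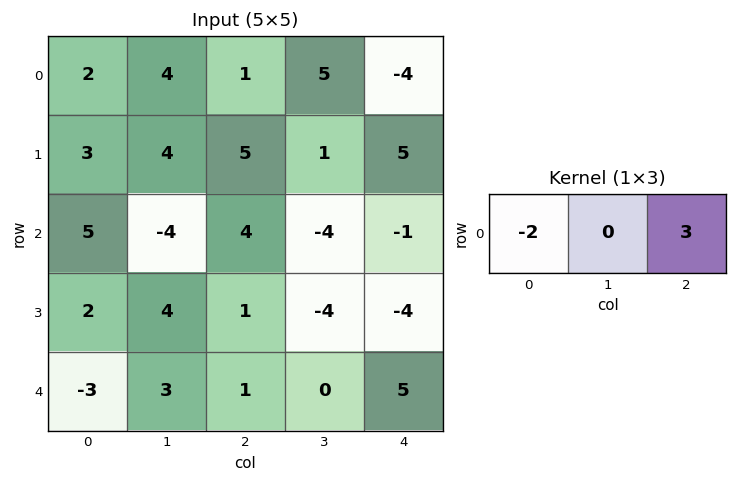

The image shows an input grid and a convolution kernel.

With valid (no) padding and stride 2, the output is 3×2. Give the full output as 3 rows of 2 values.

Output[0,0]: The receptive field on the input at this output position is [2 4 1]. Elementwise product with the kernel and sum: 2·-2 + 1·3.

-1 -14
2 -11
9 13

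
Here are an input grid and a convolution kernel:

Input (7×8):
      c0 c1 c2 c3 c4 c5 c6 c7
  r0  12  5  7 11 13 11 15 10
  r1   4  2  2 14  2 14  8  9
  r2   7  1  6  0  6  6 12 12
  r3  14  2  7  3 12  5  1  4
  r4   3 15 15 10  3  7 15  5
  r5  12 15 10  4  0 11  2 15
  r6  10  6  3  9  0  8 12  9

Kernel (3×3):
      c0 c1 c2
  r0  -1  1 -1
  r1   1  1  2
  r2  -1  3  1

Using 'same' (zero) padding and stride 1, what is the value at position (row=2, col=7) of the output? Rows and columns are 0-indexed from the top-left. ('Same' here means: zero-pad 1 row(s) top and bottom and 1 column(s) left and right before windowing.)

36

The receptive field on the zero-padded input at this output position is [8 9 0 / 12 12 0 / 1 4 0]. Elementwise product with the kernel and sum: 8·-1 + 9·1 + 0·-1 + 12·1 + 12·1 + 0·2 + 1·-1 + 4·3 + 0·1.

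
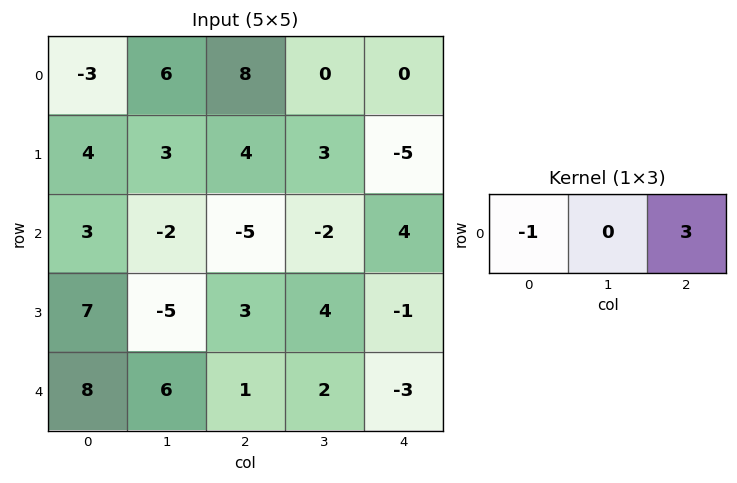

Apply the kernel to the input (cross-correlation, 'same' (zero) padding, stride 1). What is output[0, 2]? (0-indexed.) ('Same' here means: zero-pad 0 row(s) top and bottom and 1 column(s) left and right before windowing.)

-6

The receptive field on the zero-padded input at this output position is [6 8 0]. Elementwise product with the kernel and sum: 6·-1 + 0·3.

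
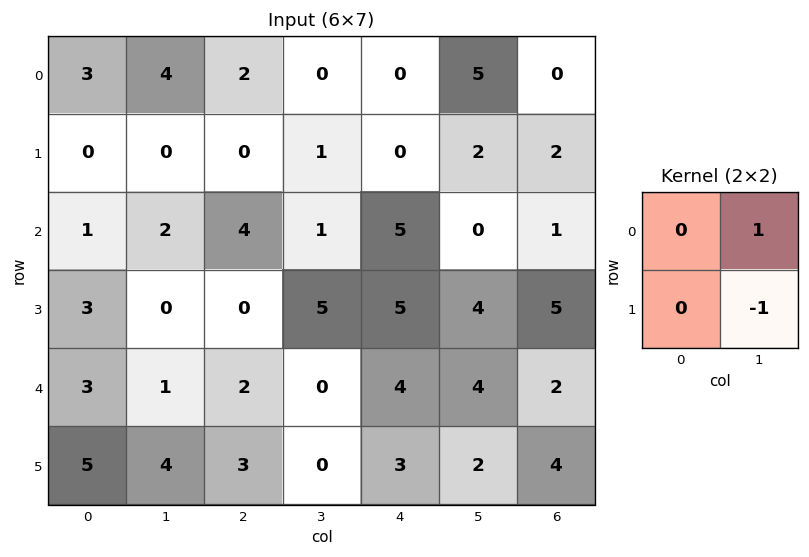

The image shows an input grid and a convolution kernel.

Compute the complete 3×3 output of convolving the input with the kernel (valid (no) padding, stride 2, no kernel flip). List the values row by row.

4 -1 3
2 -4 -4
-3 0 2

Output[0,0]: The receptive field on the input at this output position is [3 4 / 0 0]. Elementwise product with the kernel and sum: 4·1 + 0·-1.
Output[0,1]: The receptive field on the input at this output position is [2 0 / 0 1]. Elementwise product with the kernel and sum: 0·1 + 1·-1.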